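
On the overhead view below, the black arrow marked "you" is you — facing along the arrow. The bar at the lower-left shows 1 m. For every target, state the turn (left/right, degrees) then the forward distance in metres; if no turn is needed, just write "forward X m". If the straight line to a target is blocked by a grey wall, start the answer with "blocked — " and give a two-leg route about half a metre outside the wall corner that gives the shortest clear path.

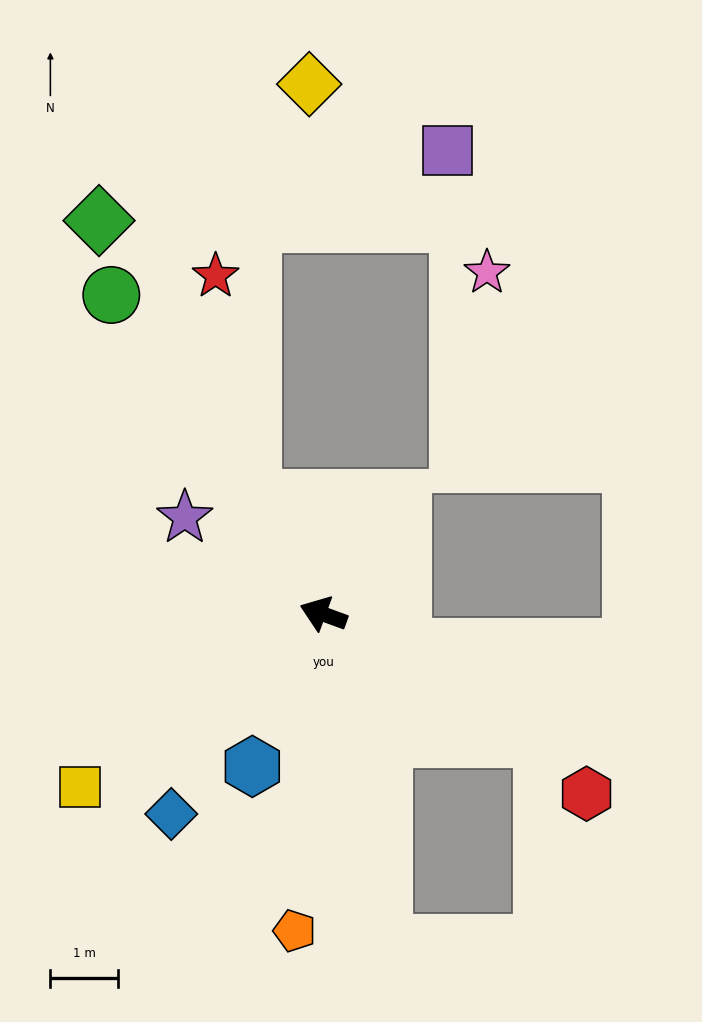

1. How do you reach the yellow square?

turn left 55°, forward 4.4 m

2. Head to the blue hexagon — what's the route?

turn left 85°, forward 2.5 m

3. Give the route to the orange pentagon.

turn left 105°, forward 4.7 m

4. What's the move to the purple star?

turn right 15°, forward 2.5 m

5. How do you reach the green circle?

turn right 36°, forward 5.6 m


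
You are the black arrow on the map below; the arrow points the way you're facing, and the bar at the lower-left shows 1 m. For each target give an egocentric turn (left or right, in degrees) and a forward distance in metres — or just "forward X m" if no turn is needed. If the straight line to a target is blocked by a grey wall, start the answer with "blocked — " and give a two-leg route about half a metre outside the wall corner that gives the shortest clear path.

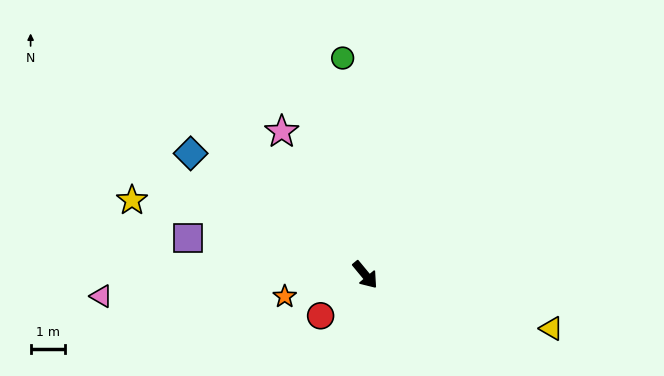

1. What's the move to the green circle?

turn left 146°, forward 6.3 m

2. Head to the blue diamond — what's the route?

turn right 164°, forward 6.2 m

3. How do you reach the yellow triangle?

turn left 34°, forward 5.6 m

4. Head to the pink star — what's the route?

turn left 171°, forward 4.8 m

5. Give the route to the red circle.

turn right 87°, forward 1.8 m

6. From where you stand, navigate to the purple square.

turn right 141°, forward 5.3 m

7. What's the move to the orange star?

turn right 115°, forward 2.4 m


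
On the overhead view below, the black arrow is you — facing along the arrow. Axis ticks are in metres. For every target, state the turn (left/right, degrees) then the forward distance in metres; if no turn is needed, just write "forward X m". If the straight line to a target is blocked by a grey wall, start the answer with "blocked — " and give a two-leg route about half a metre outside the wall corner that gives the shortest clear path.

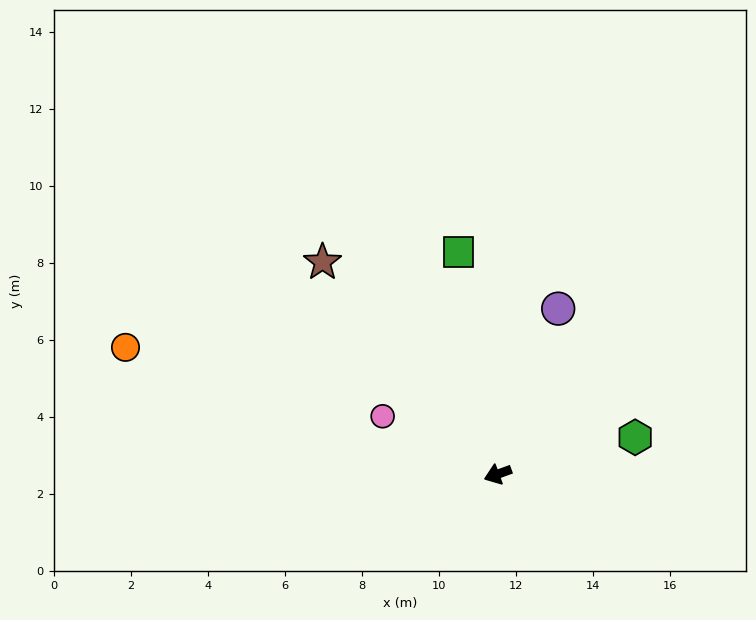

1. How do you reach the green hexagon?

turn left 175°, forward 3.7 m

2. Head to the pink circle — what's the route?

turn right 47°, forward 3.3 m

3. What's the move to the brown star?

turn right 71°, forward 7.1 m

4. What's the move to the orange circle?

turn right 39°, forward 10.2 m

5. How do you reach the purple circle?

turn right 130°, forward 4.6 m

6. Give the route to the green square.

turn right 100°, forward 5.8 m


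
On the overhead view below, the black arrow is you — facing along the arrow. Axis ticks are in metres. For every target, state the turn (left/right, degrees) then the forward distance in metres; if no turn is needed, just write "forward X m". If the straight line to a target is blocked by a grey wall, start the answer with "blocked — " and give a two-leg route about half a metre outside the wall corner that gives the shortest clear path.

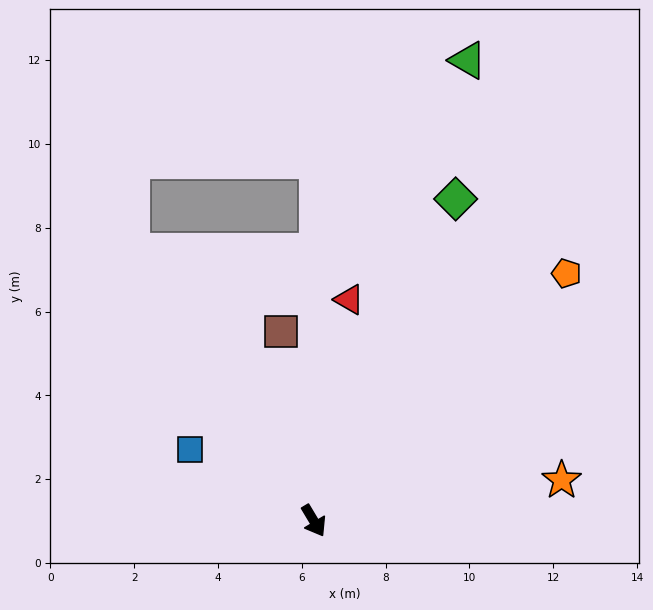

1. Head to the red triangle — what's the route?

turn left 140°, forward 5.3 m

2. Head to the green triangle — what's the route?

turn left 131°, forward 11.6 m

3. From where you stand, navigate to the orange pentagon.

turn left 104°, forward 8.4 m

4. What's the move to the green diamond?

turn left 125°, forward 8.4 m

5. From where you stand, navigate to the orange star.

turn left 68°, forward 6.0 m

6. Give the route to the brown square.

turn left 159°, forward 4.6 m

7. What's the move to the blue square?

turn right 151°, forward 3.4 m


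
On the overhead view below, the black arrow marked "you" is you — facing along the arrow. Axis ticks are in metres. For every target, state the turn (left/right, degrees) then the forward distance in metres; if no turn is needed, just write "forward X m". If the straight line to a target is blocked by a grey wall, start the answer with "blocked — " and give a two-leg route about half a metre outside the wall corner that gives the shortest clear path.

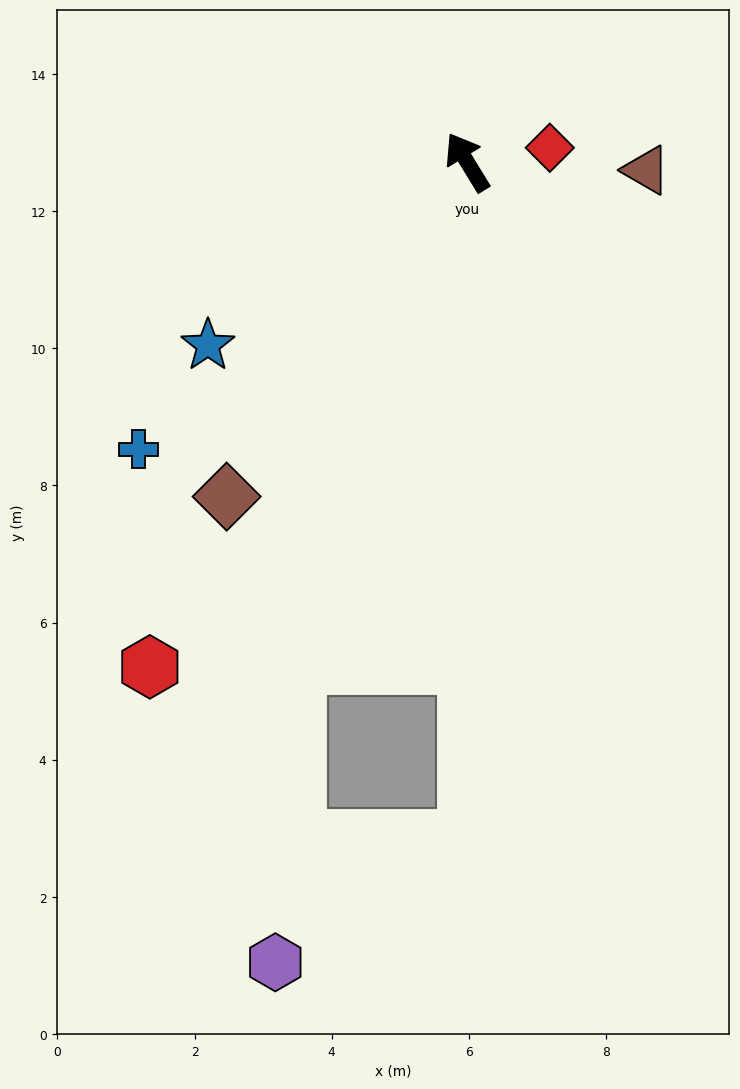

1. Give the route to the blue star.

turn left 94°, forward 4.6 m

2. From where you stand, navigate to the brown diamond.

turn left 113°, forward 6.0 m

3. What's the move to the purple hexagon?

blocked — turn left 130°, forward 7.7 m, then turn left 14°, forward 4.3 m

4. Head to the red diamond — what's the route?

turn right 112°, forward 1.2 m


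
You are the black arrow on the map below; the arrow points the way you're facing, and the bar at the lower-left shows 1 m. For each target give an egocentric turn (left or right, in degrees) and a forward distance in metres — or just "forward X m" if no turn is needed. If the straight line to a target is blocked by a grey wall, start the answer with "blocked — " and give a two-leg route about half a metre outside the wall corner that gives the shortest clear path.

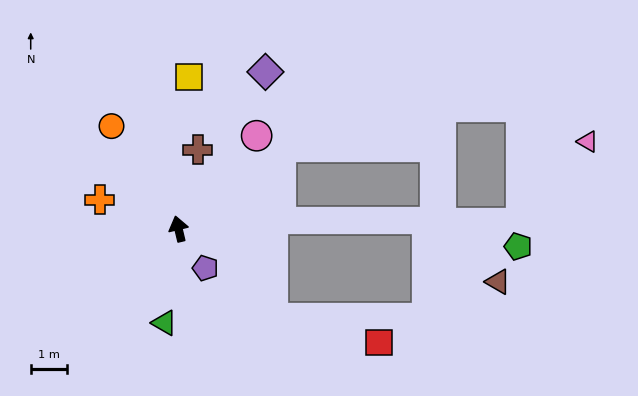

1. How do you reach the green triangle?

turn left 158°, forward 2.6 m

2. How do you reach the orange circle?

turn left 20°, forward 3.4 m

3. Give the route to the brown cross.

turn right 27°, forward 2.3 m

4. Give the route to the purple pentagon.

turn right 159°, forward 1.3 m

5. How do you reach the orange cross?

turn left 56°, forward 2.3 m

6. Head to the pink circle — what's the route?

turn right 53°, forward 3.4 m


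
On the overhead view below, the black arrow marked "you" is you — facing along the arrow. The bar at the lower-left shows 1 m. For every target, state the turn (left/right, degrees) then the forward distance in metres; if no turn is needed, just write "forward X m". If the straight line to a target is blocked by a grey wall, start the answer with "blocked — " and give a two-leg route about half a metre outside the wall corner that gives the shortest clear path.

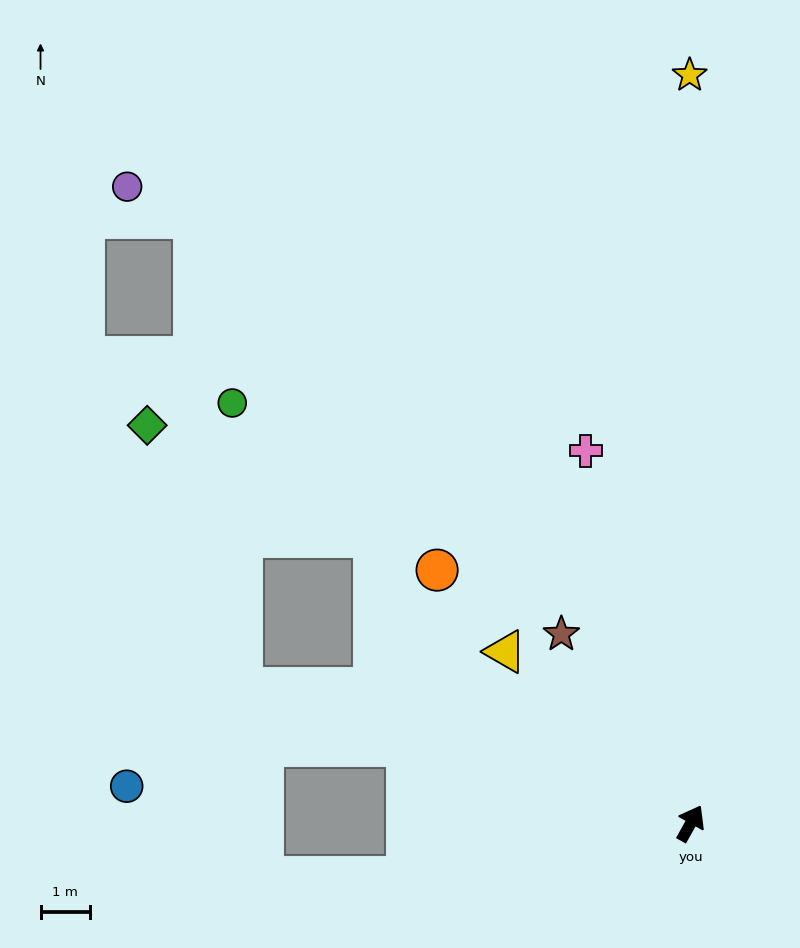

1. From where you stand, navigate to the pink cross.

turn left 45°, forward 7.8 m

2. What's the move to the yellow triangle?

turn left 76°, forward 5.1 m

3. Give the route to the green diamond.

blocked — turn left 102°, forward 9.4 m, then turn right 53°, forward 5.6 m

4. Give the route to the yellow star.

turn left 29°, forward 15.1 m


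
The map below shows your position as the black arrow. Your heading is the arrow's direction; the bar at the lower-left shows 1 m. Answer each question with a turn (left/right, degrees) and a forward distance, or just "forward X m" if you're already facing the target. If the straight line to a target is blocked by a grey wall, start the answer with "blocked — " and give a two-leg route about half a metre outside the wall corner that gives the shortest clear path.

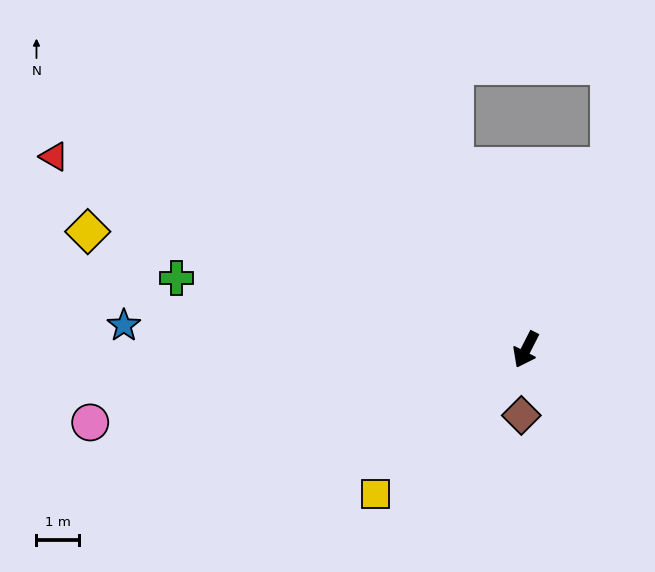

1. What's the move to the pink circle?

turn right 53°, forward 10.3 m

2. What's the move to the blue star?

turn right 66°, forward 9.4 m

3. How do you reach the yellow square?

turn right 19°, forward 4.9 m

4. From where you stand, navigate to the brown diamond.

turn left 23°, forward 1.5 m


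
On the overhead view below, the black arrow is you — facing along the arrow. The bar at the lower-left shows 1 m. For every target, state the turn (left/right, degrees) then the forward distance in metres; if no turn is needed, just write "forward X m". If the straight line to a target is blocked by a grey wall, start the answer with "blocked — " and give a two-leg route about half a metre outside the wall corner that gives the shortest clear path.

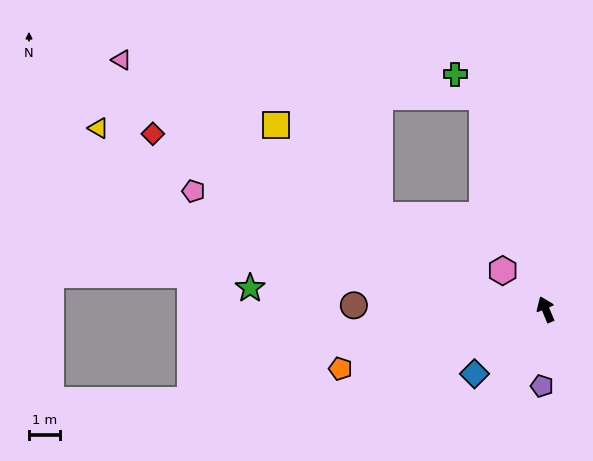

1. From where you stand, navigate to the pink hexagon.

turn left 25°, forward 1.9 m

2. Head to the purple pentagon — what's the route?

turn left 155°, forward 2.5 m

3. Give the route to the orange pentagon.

turn left 84°, forward 6.9 m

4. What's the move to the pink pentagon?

turn left 49°, forward 12.0 m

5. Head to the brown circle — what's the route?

turn left 66°, forward 6.2 m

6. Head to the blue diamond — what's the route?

turn left 110°, forward 3.1 m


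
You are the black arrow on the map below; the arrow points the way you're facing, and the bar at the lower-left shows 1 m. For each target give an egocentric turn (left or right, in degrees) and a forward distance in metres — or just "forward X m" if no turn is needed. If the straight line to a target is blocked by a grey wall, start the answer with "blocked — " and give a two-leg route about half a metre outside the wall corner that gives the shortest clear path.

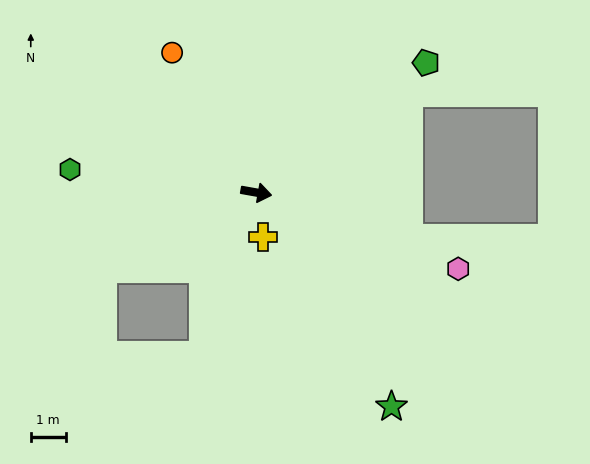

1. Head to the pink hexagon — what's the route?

turn right 11°, forward 6.2 m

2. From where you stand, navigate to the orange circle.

turn left 131°, forward 4.7 m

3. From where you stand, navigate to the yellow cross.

turn right 71°, forward 1.3 m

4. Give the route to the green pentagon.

turn left 47°, forward 6.1 m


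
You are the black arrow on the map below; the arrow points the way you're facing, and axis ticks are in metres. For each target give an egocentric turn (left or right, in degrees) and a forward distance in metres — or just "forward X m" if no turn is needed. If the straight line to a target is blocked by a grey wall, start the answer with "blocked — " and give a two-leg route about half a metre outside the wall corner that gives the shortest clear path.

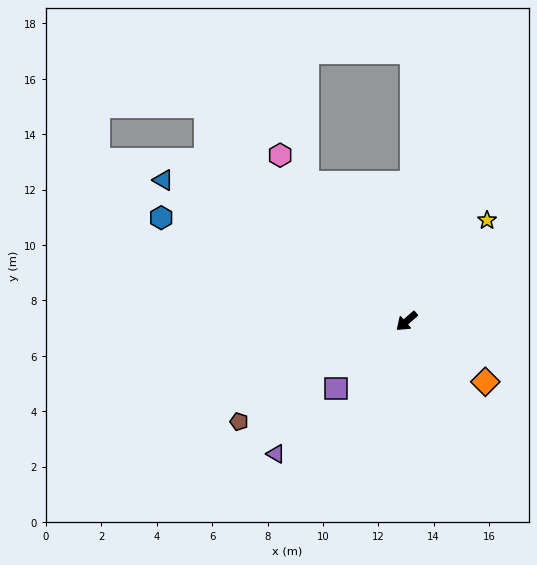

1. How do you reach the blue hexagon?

turn right 64°, forward 9.6 m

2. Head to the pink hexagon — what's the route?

turn right 94°, forward 7.5 m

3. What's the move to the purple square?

turn left 2°, forward 3.5 m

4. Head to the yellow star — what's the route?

turn right 170°, forward 4.7 m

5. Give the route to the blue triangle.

turn right 71°, forward 10.2 m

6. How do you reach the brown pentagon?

turn right 10°, forward 7.1 m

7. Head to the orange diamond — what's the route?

turn left 101°, forward 3.6 m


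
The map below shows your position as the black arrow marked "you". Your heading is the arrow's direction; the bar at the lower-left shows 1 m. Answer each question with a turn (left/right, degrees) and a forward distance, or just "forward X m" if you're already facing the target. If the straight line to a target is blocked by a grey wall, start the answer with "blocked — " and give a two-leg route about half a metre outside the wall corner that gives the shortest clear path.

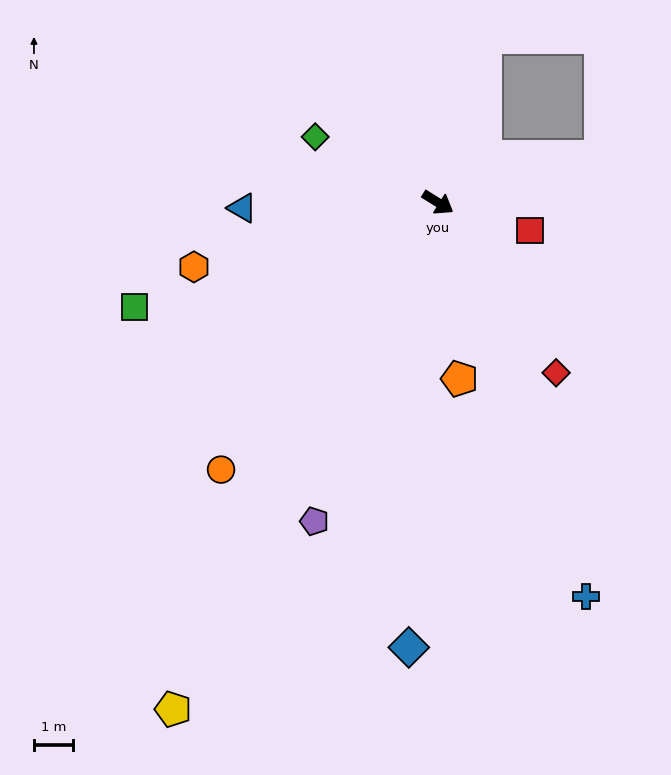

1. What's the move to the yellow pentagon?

turn right 86°, forward 14.6 m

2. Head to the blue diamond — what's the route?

turn right 62°, forward 11.4 m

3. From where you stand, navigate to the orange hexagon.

turn right 133°, forward 6.4 m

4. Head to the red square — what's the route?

turn left 15°, forward 2.5 m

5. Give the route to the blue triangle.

turn right 146°, forward 5.0 m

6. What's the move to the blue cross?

turn right 37°, forward 10.7 m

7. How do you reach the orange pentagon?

turn right 51°, forward 4.5 m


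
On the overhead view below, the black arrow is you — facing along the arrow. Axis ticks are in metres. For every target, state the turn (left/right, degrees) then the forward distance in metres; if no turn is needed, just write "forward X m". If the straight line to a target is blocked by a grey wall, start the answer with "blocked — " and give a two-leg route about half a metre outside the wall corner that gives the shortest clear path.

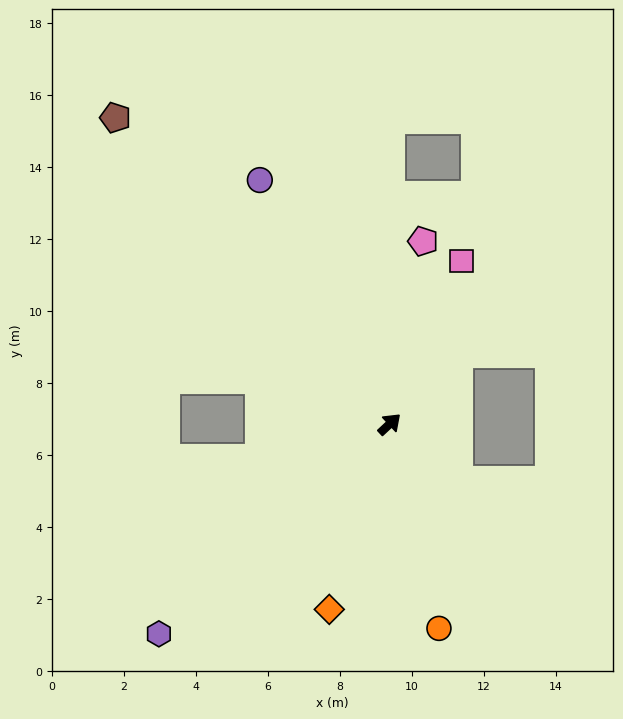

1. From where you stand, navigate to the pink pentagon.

turn left 37°, forward 5.2 m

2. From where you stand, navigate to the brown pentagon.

turn left 89°, forward 11.4 m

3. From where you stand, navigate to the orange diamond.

turn right 151°, forward 5.4 m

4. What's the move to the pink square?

turn left 23°, forward 4.9 m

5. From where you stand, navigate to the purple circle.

turn left 75°, forward 7.7 m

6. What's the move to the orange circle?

turn right 119°, forward 5.8 m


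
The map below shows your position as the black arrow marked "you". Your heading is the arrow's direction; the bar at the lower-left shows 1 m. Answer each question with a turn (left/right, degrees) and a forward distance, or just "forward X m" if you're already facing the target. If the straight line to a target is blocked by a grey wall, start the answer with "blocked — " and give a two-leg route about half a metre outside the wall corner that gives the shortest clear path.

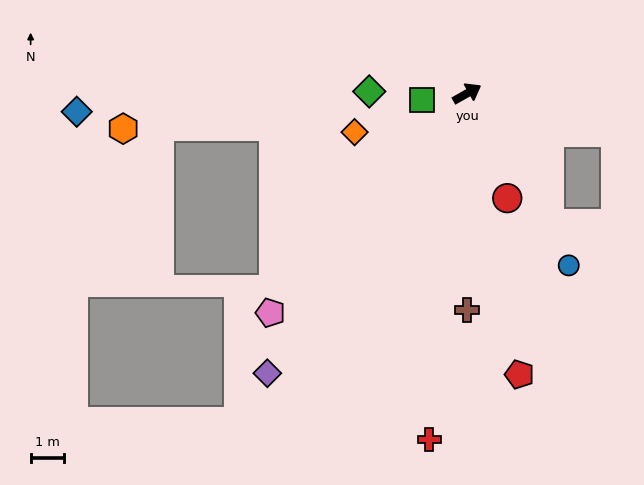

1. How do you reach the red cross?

turn right 126°, forward 10.3 m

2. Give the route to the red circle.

turn right 98°, forward 3.3 m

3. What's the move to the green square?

turn left 159°, forward 1.3 m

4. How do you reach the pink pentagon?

turn right 161°, forward 8.7 m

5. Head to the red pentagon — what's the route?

turn right 109°, forward 8.5 m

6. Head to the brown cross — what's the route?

turn right 120°, forward 6.4 m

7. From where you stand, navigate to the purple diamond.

turn right 155°, forward 10.2 m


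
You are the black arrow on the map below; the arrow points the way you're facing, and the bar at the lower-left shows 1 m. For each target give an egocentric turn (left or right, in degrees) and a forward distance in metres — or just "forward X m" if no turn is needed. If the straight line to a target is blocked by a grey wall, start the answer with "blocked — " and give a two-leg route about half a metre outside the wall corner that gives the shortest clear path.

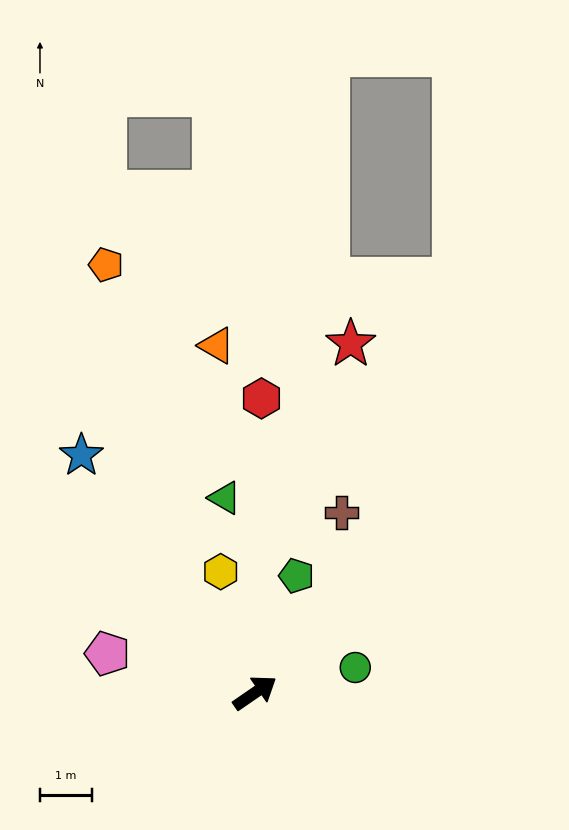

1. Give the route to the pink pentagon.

turn left 131°, forward 3.0 m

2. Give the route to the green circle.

turn right 20°, forward 2.0 m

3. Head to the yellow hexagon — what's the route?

turn left 71°, forward 2.4 m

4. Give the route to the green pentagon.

turn left 36°, forward 2.4 m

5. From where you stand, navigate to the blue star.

turn left 92°, forward 5.7 m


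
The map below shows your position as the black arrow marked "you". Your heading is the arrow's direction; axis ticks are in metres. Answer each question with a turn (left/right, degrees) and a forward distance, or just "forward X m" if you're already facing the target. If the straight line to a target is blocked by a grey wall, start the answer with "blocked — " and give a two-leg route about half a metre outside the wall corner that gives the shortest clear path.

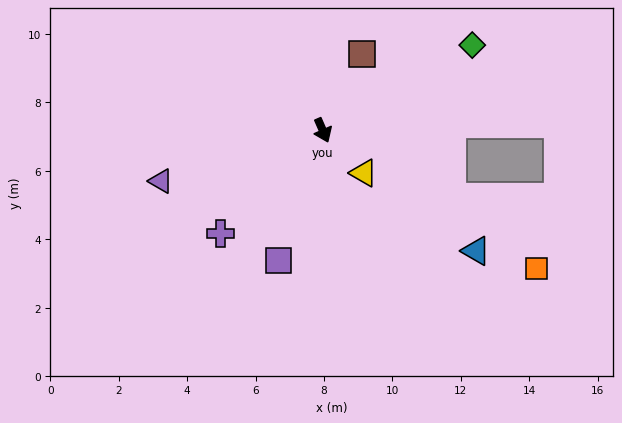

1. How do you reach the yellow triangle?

turn left 20°, forward 1.7 m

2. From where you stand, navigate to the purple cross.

turn right 68°, forward 4.3 m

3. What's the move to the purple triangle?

turn right 96°, forward 5.0 m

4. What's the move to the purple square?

turn right 42°, forward 4.0 m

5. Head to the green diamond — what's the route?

turn left 96°, forward 5.0 m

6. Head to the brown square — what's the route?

turn left 129°, forward 2.5 m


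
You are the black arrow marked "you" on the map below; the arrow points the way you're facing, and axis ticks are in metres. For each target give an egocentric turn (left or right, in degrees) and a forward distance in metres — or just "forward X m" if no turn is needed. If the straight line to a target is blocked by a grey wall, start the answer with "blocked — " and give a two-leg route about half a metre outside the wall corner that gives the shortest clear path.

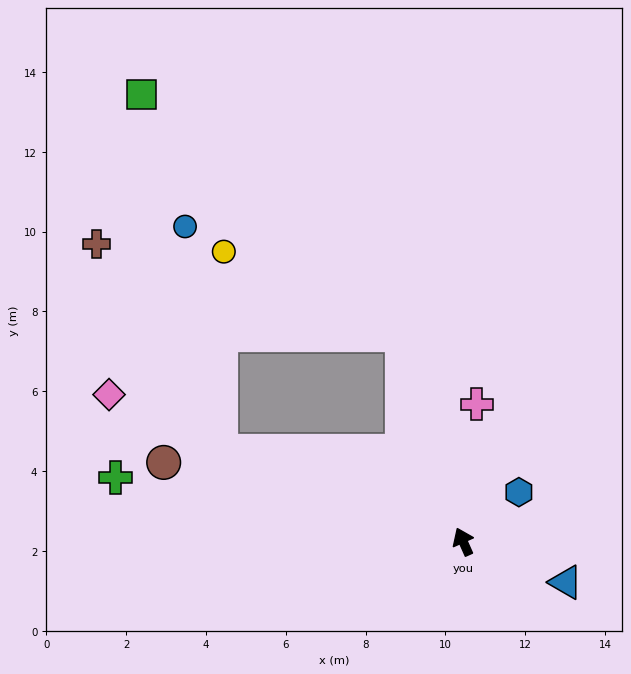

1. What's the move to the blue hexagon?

turn right 72°, forward 1.9 m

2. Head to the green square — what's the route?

blocked — turn right 8°, forward 5.4 m, then turn left 31°, forward 8.9 m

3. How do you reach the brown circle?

turn left 51°, forward 7.8 m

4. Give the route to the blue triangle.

turn right 136°, forward 2.8 m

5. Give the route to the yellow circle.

blocked — turn right 8°, forward 5.4 m, then turn left 49°, forward 4.9 m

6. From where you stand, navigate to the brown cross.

blocked — turn left 45°, forward 6.5 m, then turn right 38°, forward 6.0 m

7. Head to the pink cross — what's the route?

turn right 30°, forward 3.5 m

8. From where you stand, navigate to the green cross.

turn left 56°, forward 8.9 m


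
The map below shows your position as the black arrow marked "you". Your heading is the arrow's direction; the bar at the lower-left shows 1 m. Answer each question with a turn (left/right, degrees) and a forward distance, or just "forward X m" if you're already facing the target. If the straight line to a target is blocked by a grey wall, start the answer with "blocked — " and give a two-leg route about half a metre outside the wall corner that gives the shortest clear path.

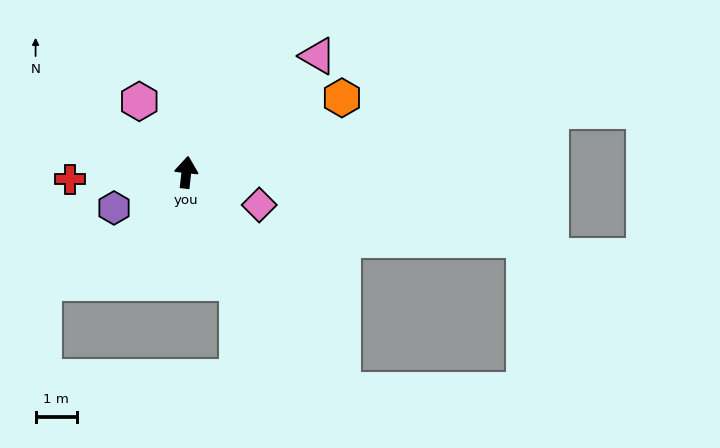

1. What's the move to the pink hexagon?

turn left 40°, forward 2.1 m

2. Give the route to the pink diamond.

turn right 108°, forward 1.9 m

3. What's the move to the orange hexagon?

turn right 58°, forward 4.2 m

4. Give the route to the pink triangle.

turn right 42°, forward 4.2 m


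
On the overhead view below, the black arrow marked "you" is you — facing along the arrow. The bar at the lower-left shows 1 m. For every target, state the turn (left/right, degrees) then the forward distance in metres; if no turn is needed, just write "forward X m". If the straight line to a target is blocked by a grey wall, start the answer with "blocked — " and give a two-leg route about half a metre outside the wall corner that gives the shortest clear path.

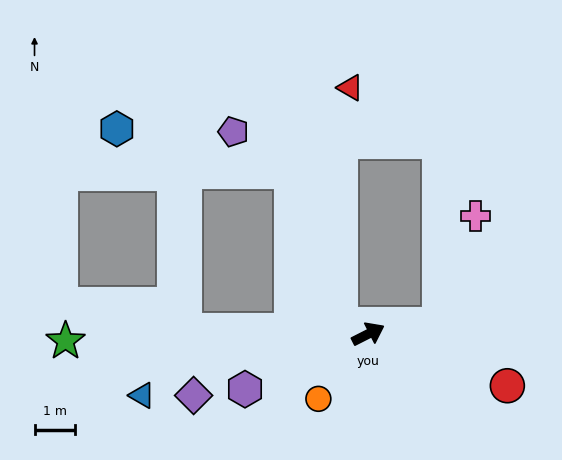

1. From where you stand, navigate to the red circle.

turn right 47°, forward 3.6 m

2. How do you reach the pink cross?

blocked — turn right 19°, forward 1.8 m, then turn left 64°, forward 2.8 m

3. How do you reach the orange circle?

turn right 154°, forward 2.0 m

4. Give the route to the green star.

turn left 154°, forward 7.4 m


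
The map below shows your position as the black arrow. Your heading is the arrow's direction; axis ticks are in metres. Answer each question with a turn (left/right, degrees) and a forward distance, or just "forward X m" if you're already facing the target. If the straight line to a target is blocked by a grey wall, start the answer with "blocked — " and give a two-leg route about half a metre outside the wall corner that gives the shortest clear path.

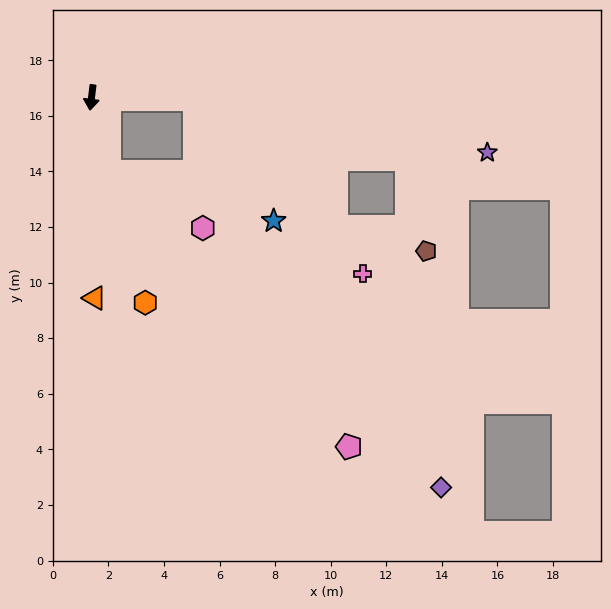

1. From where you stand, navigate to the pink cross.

blocked — turn left 96°, forward 3.7 m, then turn right 45°, forward 8.7 m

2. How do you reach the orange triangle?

turn left 8°, forward 7.2 m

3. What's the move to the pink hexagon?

blocked — turn left 20°, forward 2.7 m, then turn left 46°, forward 3.9 m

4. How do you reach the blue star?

blocked — turn left 20°, forward 2.7 m, then turn left 60°, forward 6.2 m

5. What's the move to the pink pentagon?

blocked — turn left 20°, forward 2.7 m, then turn left 28°, forward 13.1 m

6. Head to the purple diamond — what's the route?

blocked — turn left 20°, forward 2.7 m, then turn left 33°, forward 16.5 m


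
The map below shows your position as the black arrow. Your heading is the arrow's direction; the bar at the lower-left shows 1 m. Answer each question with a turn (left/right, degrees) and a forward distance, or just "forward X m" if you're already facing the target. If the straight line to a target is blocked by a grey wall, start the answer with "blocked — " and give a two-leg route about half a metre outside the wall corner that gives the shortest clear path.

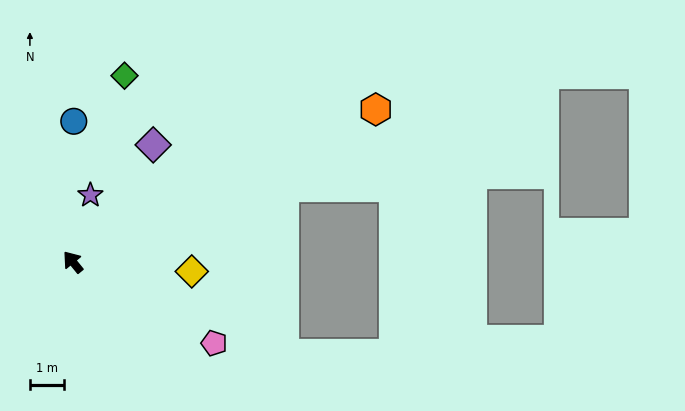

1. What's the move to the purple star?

turn right 54°, forward 2.0 m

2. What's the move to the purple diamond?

turn right 74°, forward 4.1 m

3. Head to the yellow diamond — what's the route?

turn right 134°, forward 3.5 m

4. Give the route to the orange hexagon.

turn right 102°, forward 9.8 m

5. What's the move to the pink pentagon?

turn right 159°, forward 4.7 m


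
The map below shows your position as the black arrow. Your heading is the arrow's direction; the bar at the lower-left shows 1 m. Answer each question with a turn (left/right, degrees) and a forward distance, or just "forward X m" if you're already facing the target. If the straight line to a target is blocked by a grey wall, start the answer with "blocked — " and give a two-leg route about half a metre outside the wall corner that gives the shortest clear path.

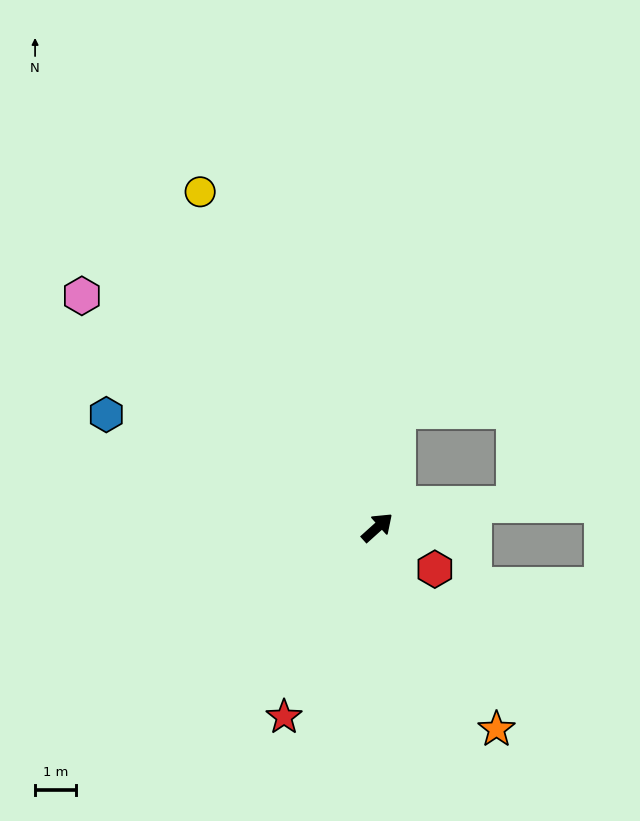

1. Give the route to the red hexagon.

turn right 78°, forward 1.7 m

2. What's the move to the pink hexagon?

turn left 100°, forward 9.1 m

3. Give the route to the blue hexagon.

turn left 115°, forward 7.2 m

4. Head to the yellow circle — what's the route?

turn left 76°, forward 9.2 m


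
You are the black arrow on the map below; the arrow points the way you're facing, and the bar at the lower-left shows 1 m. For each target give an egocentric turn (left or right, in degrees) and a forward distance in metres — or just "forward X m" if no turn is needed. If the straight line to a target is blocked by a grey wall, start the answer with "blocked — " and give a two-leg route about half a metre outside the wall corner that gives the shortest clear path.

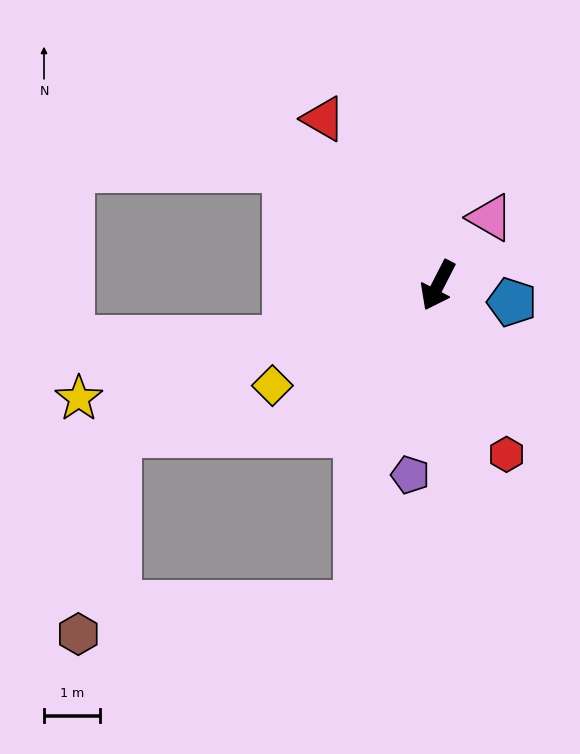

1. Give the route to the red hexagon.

turn left 49°, forward 3.2 m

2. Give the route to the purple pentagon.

turn left 19°, forward 3.4 m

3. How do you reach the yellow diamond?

turn right 32°, forward 3.4 m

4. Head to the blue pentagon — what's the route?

turn left 104°, forward 1.3 m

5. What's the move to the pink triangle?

turn left 169°, forward 1.5 m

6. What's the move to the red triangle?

turn right 118°, forward 3.6 m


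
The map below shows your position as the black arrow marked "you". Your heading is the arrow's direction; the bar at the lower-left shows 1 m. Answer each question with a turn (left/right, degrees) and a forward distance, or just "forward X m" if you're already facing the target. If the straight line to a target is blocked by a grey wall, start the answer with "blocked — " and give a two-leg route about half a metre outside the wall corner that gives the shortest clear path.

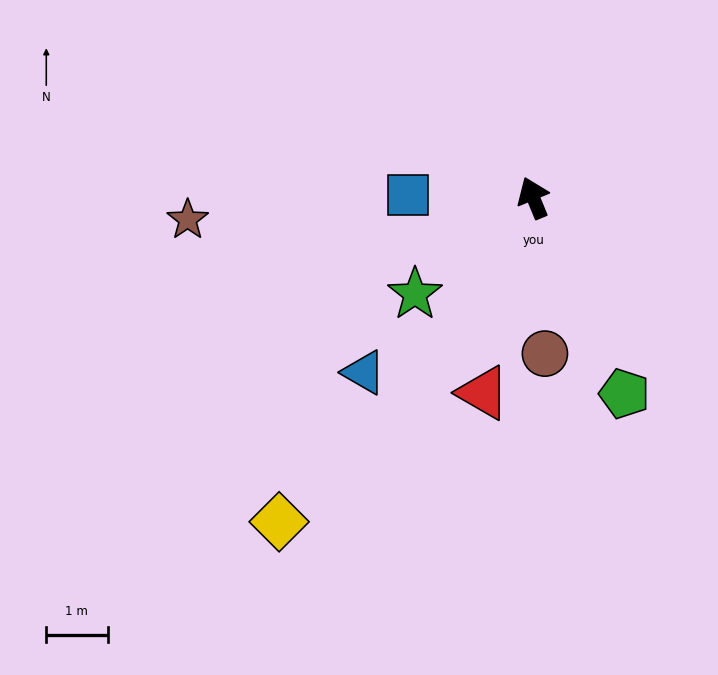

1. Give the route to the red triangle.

turn left 143°, forward 3.3 m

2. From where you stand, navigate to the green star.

turn left 107°, forward 2.5 m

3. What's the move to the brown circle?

turn left 162°, forward 2.6 m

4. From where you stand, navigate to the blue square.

turn left 66°, forward 2.0 m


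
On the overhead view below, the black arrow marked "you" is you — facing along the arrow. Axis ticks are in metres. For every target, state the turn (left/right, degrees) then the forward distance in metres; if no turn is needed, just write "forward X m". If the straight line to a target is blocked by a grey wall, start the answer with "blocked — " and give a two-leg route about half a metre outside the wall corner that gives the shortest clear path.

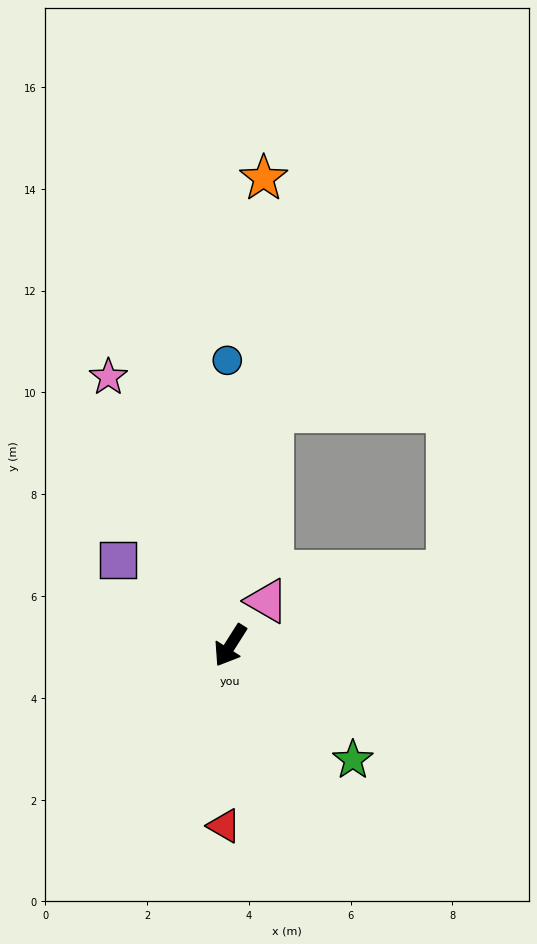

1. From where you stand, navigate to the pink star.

turn right 123°, forward 5.8 m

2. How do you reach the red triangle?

turn left 30°, forward 3.5 m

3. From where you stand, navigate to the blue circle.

turn right 147°, forward 5.6 m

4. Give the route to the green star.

turn left 79°, forward 3.3 m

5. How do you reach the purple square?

turn right 95°, forward 2.8 m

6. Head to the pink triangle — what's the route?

turn left 173°, forward 1.1 m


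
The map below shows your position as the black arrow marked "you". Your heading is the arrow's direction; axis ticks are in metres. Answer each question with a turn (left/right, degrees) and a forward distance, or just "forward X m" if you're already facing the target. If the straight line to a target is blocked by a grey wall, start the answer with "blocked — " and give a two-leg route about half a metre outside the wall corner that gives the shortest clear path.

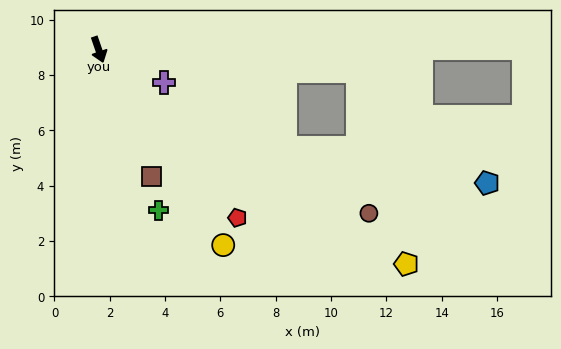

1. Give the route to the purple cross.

turn left 44°, forward 2.6 m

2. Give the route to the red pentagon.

turn left 21°, forward 7.9 m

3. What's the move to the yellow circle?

turn left 14°, forward 8.4 m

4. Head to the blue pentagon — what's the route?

blocked — turn left 66°, forward 9.4 m, then turn right 36°, forward 6.2 m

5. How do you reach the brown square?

turn left 4°, forward 5.0 m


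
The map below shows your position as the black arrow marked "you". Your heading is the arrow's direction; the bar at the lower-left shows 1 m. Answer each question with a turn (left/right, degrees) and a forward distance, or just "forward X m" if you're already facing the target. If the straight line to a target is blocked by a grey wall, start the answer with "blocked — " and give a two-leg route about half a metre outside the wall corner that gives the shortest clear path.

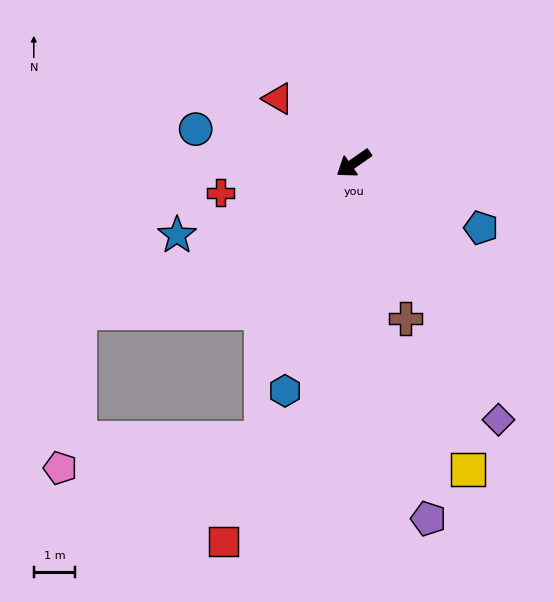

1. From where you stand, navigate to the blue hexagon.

turn left 38°, forward 5.7 m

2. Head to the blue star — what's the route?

turn right 13°, forward 4.6 m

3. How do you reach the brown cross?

turn left 74°, forward 3.9 m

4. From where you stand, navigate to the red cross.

turn right 22°, forward 3.3 m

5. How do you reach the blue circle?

turn right 47°, forward 3.9 m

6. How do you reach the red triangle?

turn right 75°, forward 2.4 m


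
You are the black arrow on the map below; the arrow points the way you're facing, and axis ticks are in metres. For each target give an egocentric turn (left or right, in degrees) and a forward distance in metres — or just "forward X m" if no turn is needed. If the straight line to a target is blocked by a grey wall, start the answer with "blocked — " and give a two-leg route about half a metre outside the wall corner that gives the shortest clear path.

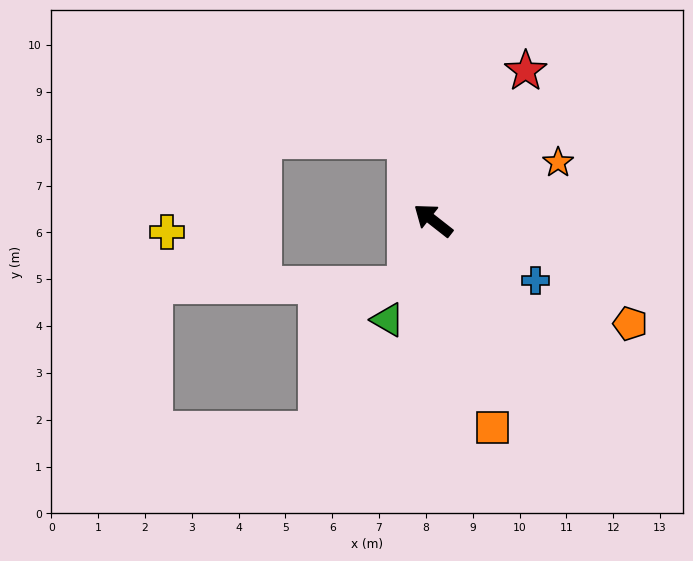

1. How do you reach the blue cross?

turn right 172°, forward 2.5 m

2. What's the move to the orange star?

turn right 117°, forward 2.9 m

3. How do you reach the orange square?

turn left 144°, forward 4.6 m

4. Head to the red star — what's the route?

turn right 84°, forward 3.8 m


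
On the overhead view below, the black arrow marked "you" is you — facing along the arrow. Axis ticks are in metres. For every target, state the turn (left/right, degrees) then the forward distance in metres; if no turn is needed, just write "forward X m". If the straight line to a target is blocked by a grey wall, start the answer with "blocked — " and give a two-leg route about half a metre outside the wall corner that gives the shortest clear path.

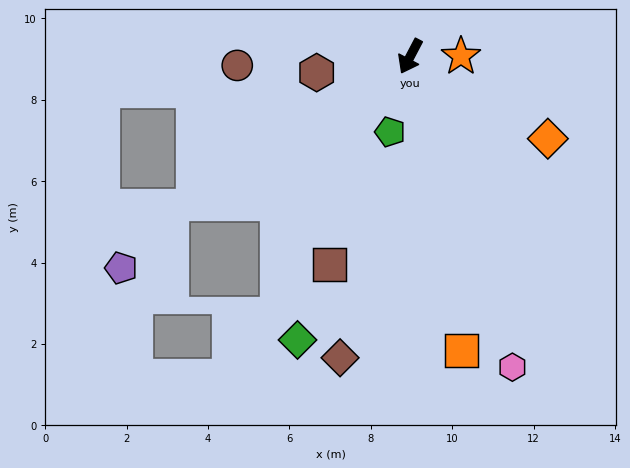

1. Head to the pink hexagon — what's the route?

turn left 46°, forward 8.0 m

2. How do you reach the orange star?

turn left 118°, forward 1.2 m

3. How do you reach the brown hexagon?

turn right 52°, forward 2.3 m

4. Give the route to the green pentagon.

turn left 13°, forward 1.9 m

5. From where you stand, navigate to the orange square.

turn left 38°, forward 7.3 m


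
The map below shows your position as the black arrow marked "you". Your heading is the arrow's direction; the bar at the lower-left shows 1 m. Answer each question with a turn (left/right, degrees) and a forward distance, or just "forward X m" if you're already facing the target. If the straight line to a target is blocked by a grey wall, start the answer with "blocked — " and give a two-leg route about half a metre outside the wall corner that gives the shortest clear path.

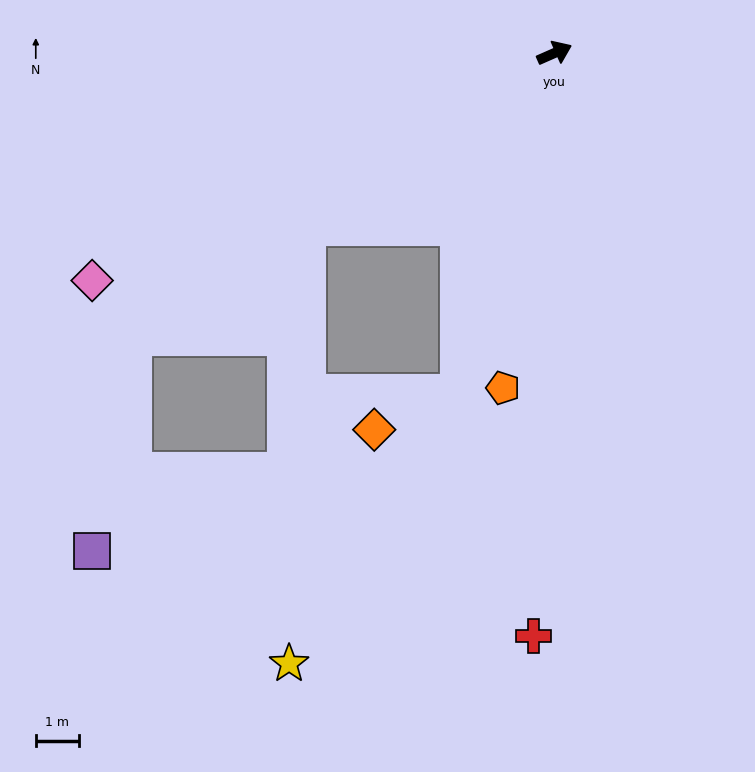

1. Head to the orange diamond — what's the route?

blocked — turn right 130°, forward 8.2 m, then turn right 50°, forward 2.1 m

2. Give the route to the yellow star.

blocked — turn right 130°, forward 8.2 m, then turn right 16°, forward 7.4 m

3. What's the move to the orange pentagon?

turn right 123°, forward 7.9 m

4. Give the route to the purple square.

blocked — turn right 170°, forward 11.8 m, then turn left 45°, forward 5.1 m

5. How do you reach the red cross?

turn right 116°, forward 13.6 m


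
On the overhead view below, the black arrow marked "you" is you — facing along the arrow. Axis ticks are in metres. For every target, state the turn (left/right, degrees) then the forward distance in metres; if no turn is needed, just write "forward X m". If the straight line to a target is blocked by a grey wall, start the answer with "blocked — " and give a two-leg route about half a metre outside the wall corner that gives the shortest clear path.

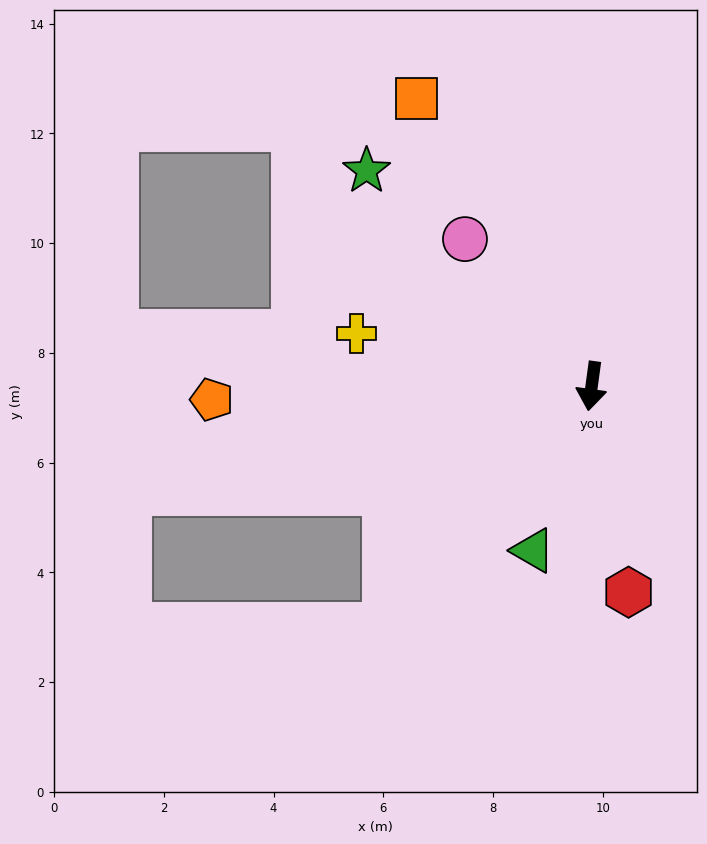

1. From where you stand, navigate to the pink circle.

turn right 132°, forward 3.5 m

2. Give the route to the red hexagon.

turn left 18°, forward 3.8 m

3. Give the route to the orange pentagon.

turn right 80°, forward 6.9 m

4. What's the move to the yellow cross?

turn right 95°, forward 4.4 m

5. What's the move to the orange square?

turn right 141°, forward 6.1 m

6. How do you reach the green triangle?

turn right 12°, forward 3.2 m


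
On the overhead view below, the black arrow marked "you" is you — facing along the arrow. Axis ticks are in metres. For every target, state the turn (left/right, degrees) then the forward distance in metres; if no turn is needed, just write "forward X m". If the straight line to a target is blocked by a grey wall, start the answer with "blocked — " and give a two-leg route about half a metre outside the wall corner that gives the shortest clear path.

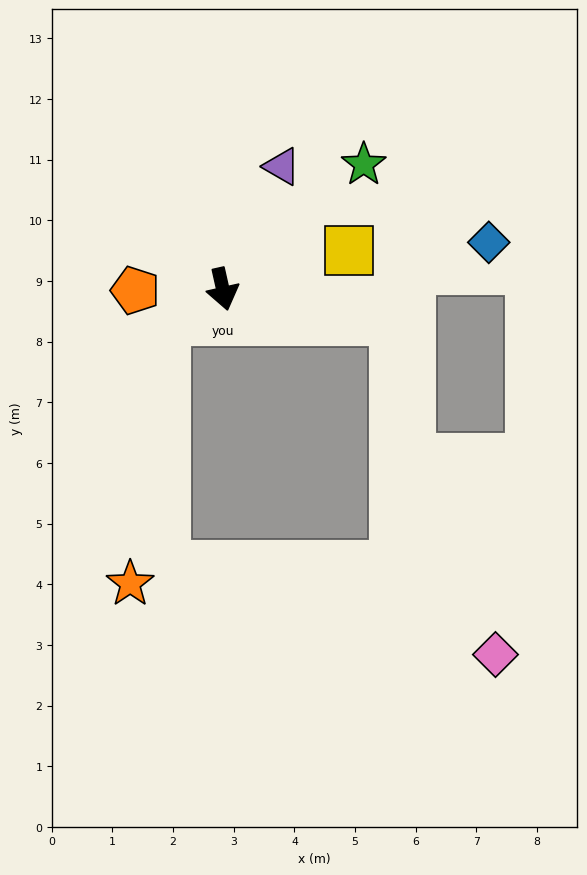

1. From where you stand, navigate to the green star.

turn left 119°, forward 3.1 m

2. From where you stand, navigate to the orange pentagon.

turn right 102°, forward 1.4 m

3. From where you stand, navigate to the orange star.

blocked — turn right 75°, forward 1.1 m, then turn left 55°, forward 4.4 m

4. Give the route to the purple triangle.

turn left 142°, forward 2.2 m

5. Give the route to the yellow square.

turn left 94°, forward 2.2 m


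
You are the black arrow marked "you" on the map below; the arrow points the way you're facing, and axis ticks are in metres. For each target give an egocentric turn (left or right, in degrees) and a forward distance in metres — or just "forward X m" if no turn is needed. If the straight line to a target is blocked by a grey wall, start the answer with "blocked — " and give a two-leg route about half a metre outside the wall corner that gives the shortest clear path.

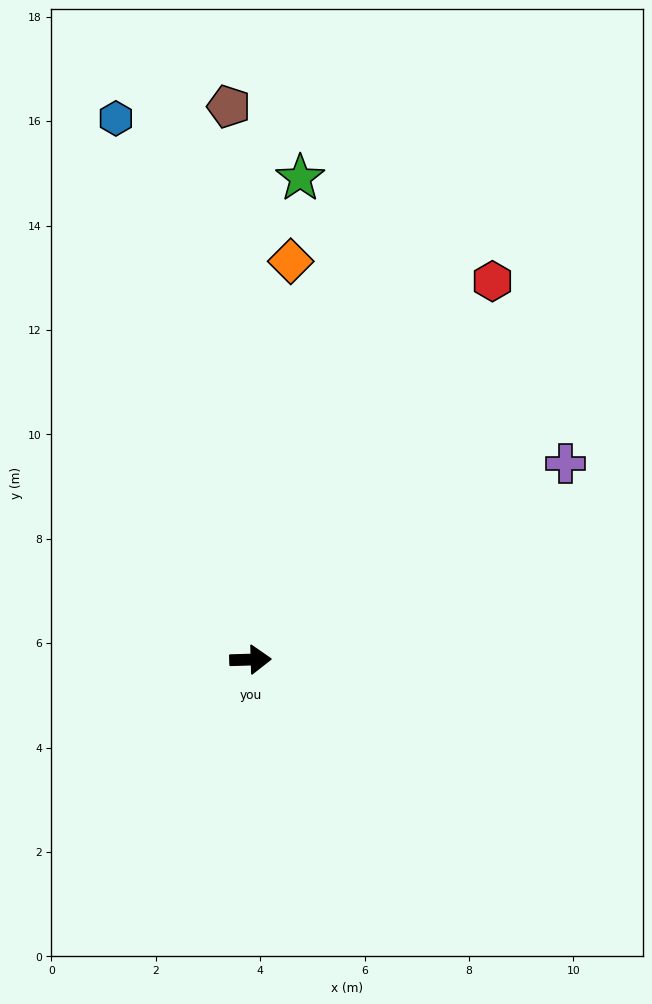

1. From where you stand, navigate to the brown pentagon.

turn left 91°, forward 10.6 m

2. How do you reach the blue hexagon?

turn left 102°, forward 10.7 m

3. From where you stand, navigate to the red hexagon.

turn left 56°, forward 8.6 m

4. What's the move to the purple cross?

turn left 30°, forward 7.1 m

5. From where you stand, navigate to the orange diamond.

turn left 83°, forward 7.7 m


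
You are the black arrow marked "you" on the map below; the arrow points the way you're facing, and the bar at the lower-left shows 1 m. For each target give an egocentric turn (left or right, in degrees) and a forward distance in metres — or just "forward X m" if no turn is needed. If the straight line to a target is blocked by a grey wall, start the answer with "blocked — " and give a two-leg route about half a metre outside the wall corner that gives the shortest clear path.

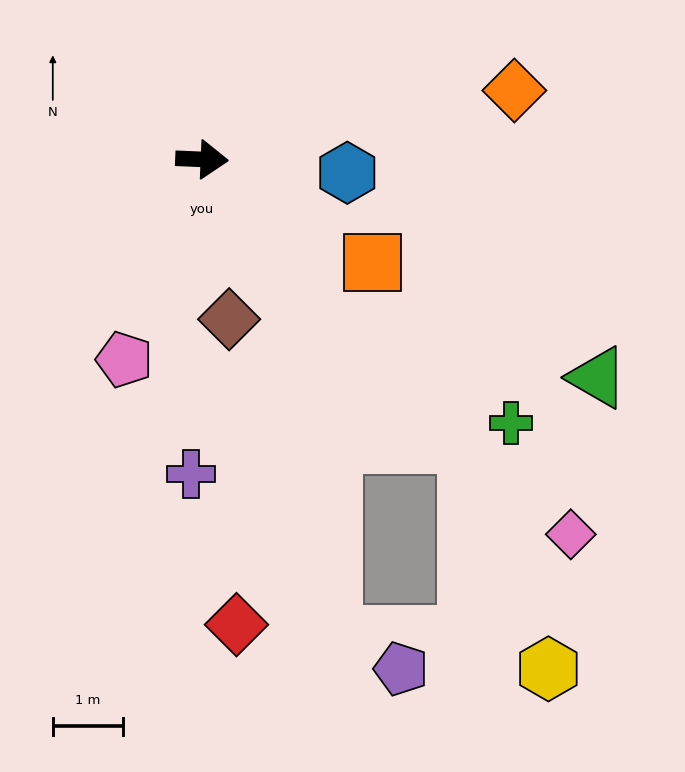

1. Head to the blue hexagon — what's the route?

turn right 3°, forward 2.1 m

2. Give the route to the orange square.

turn right 29°, forward 2.8 m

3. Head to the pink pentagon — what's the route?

turn right 109°, forward 3.0 m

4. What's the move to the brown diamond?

turn right 78°, forward 2.3 m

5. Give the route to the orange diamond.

turn left 15°, forward 4.5 m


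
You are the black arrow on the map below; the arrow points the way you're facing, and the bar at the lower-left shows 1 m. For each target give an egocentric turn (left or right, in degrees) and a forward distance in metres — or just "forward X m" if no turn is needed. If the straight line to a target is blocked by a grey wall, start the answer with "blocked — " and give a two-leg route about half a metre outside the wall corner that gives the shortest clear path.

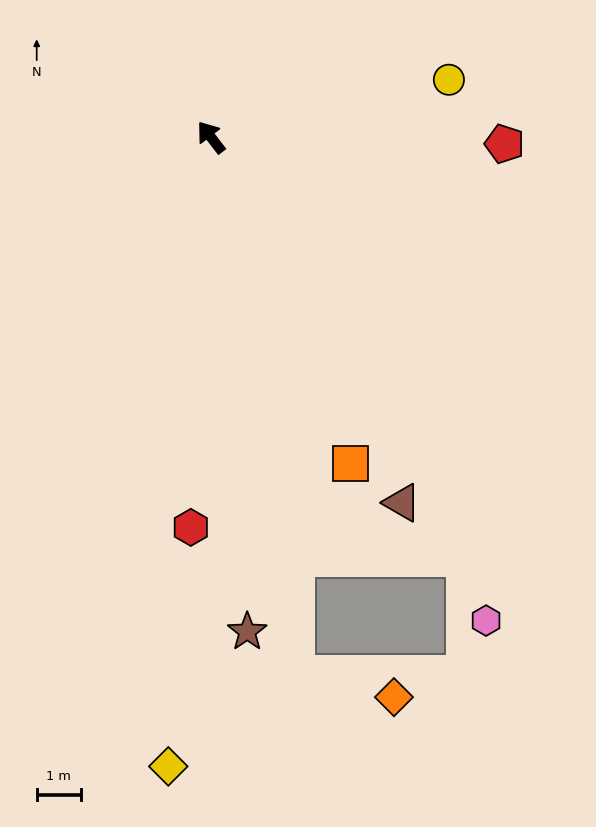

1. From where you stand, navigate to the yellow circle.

turn right 114°, forward 5.6 m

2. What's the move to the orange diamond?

blocked — turn left 151°, forward 12.4 m, then turn left 68°, forward 2.3 m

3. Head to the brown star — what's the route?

turn left 147°, forward 11.3 m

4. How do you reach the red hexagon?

turn left 139°, forward 8.9 m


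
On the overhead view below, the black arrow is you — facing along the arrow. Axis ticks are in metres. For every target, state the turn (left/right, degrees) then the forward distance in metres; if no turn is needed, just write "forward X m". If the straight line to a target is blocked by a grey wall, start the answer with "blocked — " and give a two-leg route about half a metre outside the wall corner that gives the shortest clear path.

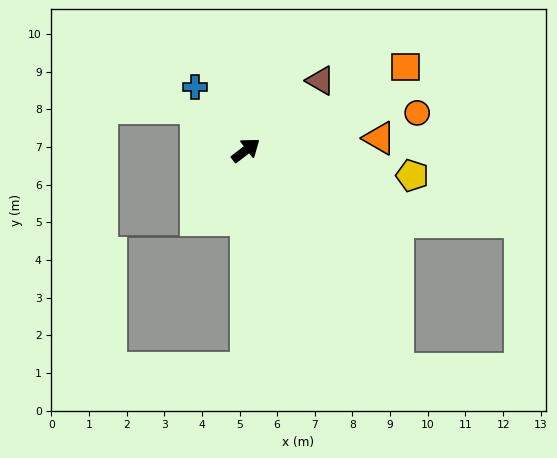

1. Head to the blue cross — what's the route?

turn left 91°, forward 2.2 m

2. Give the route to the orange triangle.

turn right 32°, forward 3.6 m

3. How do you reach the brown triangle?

turn left 5°, forward 2.7 m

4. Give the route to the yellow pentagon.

turn right 46°, forward 4.5 m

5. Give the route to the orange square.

turn right 10°, forward 4.8 m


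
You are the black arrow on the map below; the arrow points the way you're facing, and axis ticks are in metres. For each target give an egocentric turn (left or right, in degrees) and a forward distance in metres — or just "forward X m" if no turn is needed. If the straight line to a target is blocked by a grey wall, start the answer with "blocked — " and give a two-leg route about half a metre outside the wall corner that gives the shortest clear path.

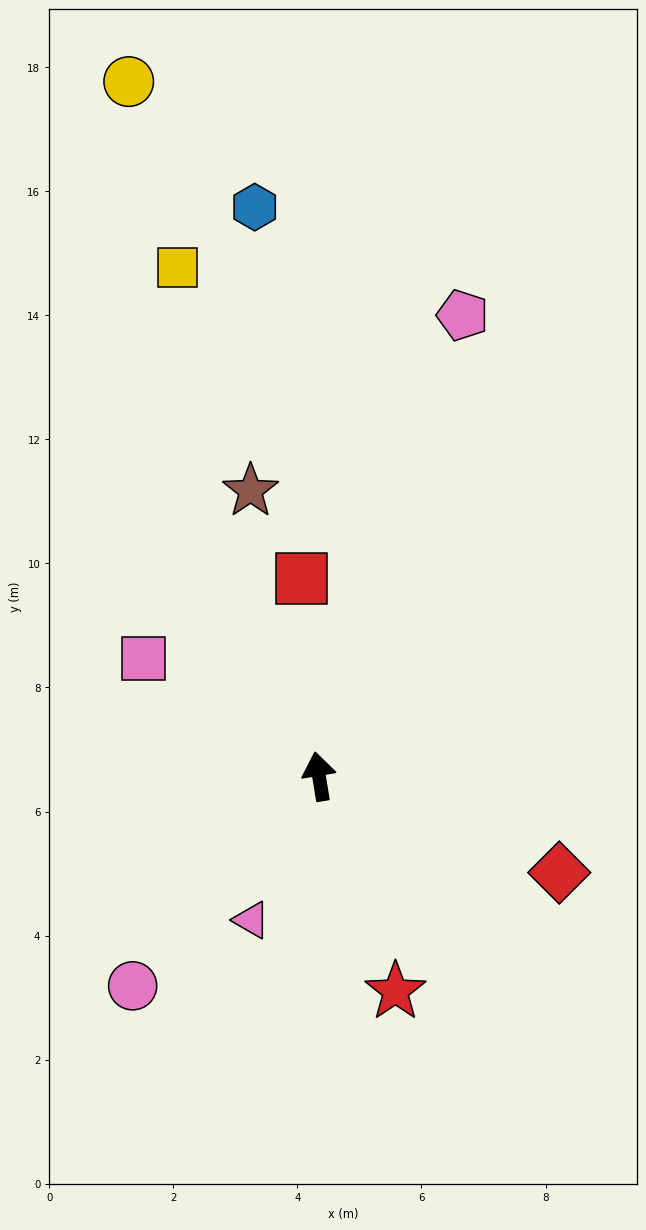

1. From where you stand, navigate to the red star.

turn right 170°, forward 3.7 m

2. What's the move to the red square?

turn right 4°, forward 3.2 m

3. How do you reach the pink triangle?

turn left 146°, forward 2.6 m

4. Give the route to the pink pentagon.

turn right 27°, forward 7.8 m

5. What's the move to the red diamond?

turn right 121°, forward 4.2 m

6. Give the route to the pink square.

turn left 47°, forward 3.4 m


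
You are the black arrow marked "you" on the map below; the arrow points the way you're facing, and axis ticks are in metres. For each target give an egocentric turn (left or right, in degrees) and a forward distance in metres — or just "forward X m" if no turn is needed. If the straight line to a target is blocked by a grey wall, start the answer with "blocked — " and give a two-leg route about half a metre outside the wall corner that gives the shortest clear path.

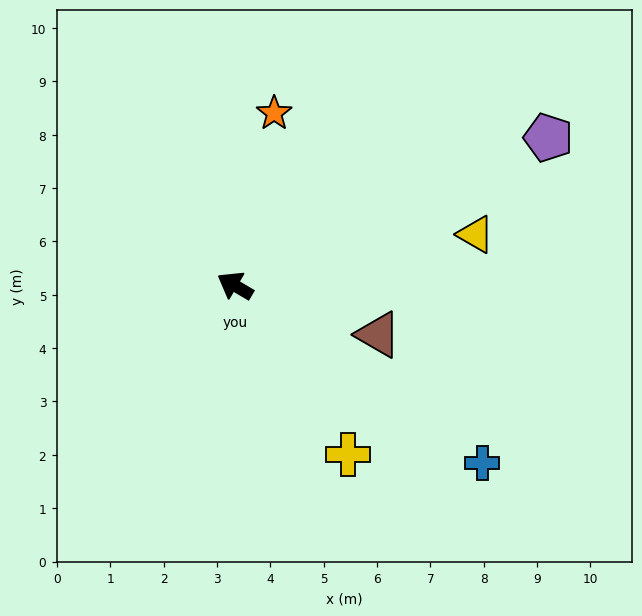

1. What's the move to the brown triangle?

turn right 168°, forward 2.8 m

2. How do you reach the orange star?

turn right 72°, forward 3.3 m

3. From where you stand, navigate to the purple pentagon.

turn right 124°, forward 6.5 m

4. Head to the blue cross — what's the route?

turn left 175°, forward 5.7 m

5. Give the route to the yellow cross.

turn left 154°, forward 3.8 m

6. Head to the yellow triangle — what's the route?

turn right 138°, forward 4.6 m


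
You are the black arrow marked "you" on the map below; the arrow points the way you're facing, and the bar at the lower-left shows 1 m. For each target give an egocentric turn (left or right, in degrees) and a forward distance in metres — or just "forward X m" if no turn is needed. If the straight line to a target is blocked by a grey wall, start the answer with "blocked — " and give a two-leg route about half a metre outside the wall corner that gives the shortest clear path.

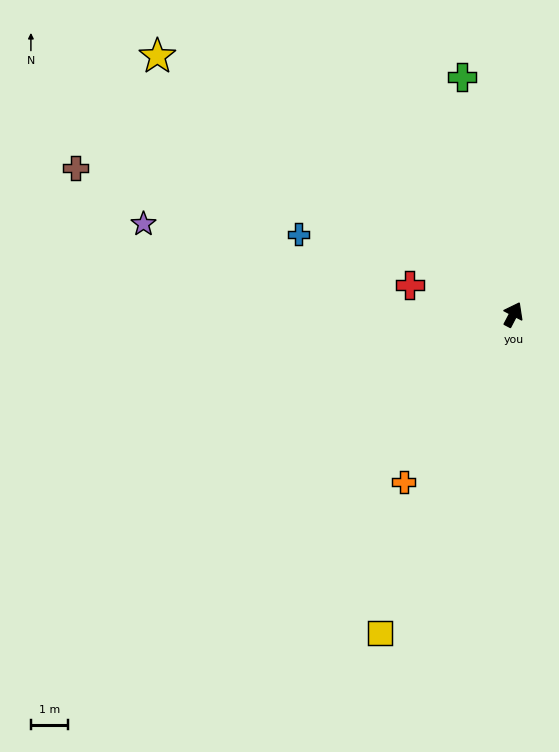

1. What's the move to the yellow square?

turn right 175°, forward 9.4 m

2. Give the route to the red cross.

turn left 102°, forward 2.9 m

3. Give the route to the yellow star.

turn left 82°, forward 11.9 m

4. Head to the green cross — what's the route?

turn left 40°, forward 6.6 m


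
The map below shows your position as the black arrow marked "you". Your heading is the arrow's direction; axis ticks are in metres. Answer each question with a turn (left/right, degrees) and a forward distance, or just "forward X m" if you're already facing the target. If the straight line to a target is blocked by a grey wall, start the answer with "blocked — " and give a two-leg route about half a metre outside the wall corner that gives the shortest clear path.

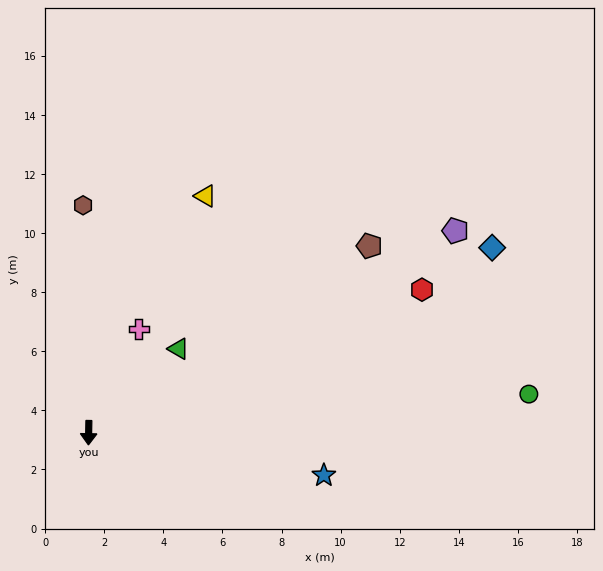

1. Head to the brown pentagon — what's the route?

turn left 125°, forward 11.4 m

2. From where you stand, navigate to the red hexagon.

turn left 114°, forward 12.3 m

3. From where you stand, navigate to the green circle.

turn left 96°, forward 15.0 m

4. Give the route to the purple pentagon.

turn left 120°, forward 14.2 m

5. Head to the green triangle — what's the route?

turn left 134°, forward 4.2 m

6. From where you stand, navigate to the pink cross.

turn left 155°, forward 3.9 m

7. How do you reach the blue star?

turn left 81°, forward 8.1 m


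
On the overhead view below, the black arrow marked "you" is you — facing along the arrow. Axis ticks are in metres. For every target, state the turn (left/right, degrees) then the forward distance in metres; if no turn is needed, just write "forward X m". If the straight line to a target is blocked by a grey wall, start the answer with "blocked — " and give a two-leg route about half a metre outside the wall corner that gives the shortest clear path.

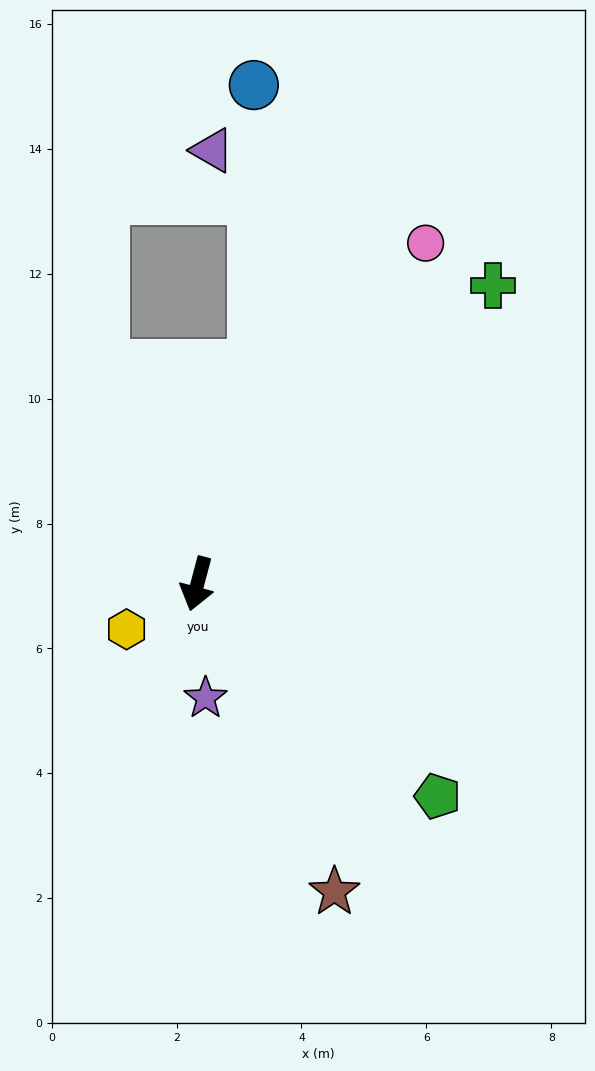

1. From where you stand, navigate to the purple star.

turn left 19°, forward 1.8 m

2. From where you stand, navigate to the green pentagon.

turn left 63°, forward 5.1 m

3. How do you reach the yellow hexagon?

turn right 43°, forward 1.3 m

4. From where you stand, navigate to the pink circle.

turn left 161°, forward 6.6 m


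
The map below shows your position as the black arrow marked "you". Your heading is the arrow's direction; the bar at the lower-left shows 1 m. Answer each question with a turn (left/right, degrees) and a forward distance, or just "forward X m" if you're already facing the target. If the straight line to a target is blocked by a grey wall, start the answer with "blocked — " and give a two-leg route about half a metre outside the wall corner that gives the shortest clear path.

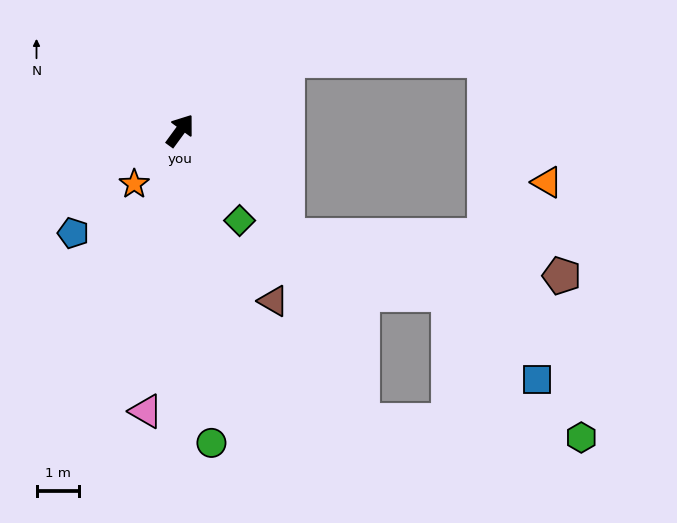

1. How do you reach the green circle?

turn right 138°, forward 7.3 m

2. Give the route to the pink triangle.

turn right 151°, forward 6.6 m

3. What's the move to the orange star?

turn left 176°, forward 1.6 m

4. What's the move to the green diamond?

turn right 110°, forward 2.5 m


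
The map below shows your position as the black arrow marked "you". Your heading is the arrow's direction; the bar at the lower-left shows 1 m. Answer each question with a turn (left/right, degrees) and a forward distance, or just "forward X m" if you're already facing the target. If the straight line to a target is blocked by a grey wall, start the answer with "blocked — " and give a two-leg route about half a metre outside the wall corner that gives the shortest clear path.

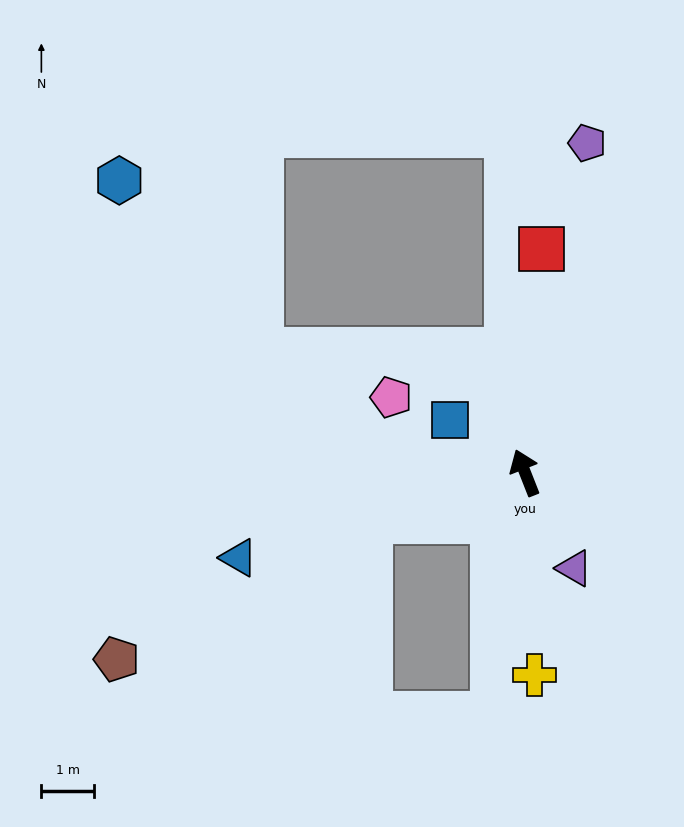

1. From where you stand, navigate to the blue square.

turn left 34°, forward 1.8 m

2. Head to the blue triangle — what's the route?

turn left 85°, forward 5.7 m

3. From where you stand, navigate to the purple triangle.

turn right 174°, forward 2.1 m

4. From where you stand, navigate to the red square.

turn right 26°, forward 4.3 m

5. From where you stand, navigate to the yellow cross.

turn left 161°, forward 3.9 m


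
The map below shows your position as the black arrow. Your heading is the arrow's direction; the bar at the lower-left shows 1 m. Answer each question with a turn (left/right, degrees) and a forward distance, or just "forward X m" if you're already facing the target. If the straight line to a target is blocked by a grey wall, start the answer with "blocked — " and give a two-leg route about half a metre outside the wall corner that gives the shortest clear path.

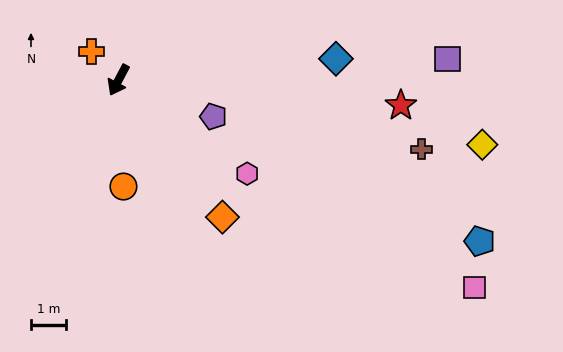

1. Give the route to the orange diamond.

turn left 65°, forward 4.9 m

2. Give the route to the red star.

turn left 113°, forward 8.0 m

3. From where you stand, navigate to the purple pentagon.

turn left 97°, forward 2.9 m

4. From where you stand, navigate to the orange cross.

turn right 109°, forward 1.1 m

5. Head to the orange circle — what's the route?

turn left 31°, forward 3.0 m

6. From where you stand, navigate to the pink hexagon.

turn left 82°, forward 4.5 m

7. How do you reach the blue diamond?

turn left 123°, forward 6.2 m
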